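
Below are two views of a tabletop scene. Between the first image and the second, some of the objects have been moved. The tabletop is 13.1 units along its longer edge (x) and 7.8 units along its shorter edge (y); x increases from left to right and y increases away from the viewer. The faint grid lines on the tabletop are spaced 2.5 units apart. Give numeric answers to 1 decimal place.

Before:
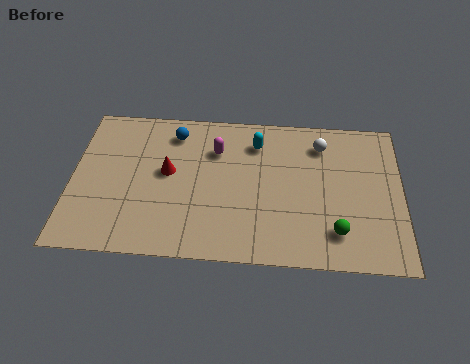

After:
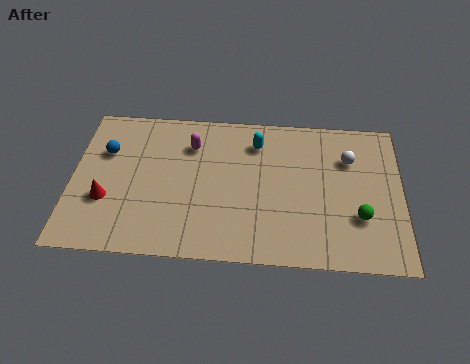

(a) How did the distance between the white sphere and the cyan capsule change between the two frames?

+1.1

Before: roughly 2.6 units apart; after: 3.7. That's 1.1 units further apart.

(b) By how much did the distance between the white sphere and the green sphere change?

-1.5

They were about 4.5 units apart before and 3.0 after — 1.5 units closer together.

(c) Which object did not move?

the cyan capsule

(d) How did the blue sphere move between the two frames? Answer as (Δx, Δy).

(-2.7, -1.2)

The blue sphere started near (4.0, 6.4) and ended near (1.3, 5.2).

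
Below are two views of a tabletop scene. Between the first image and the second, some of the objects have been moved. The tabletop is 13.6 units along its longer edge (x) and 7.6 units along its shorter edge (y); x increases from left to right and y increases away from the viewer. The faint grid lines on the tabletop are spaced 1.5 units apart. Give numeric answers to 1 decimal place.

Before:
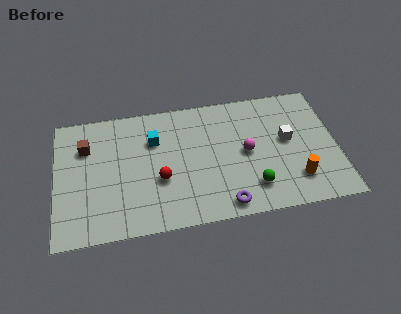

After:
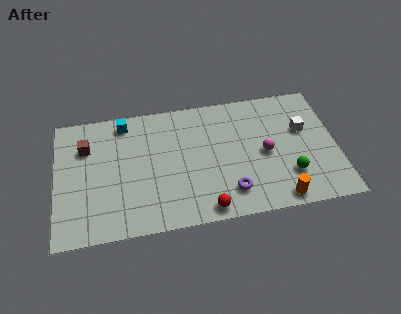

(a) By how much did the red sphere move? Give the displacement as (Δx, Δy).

(2.1, -2.1)

From the two frames, the red sphere sits at roughly (5.0, 2.9) before and (7.1, 0.8) after.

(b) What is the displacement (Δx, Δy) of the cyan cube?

(-1.4, 1.3)

The cyan cube was at about (4.8, 5.3) and moved to about (3.4, 6.6).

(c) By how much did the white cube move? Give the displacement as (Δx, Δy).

(0.8, 0.5)

The white cube was at about (11.2, 4.2) and moved to about (12.0, 4.7).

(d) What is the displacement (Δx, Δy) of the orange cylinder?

(-0.9, -1.0)

The orange cylinder was at about (11.5, 1.8) and moved to about (10.6, 0.8).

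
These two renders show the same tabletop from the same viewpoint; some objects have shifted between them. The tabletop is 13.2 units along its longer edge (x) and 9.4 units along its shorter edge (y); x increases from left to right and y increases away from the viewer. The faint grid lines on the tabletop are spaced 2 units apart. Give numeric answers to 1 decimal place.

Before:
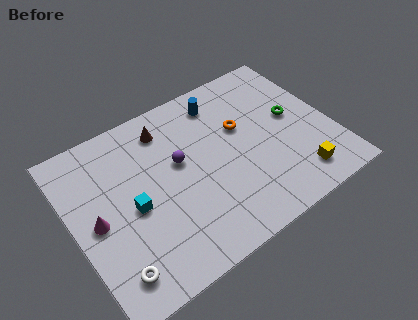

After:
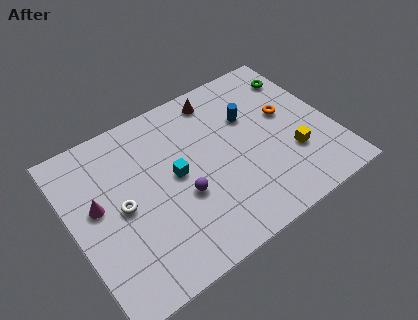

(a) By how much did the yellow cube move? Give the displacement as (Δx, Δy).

(0.0, 1.4)

From the two frames, the yellow cube sits at roughly (10.9, 1.6) before and (10.9, 3.0) after.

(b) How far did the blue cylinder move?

2.0

From (8.1, 7.8) to (9.3, 6.2), the blue cylinder covered √(1.2² + 1.6²) ≈ 2.0 units.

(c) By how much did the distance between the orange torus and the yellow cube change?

-2.3

They were about 4.7 units apart before and 2.4 after — 2.3 units closer together.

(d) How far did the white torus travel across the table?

3.2

The white torus moved from about (1.4, 1.6) to (2.4, 4.6), a distance of √(1.0² + 3.0²) ≈ 3.2.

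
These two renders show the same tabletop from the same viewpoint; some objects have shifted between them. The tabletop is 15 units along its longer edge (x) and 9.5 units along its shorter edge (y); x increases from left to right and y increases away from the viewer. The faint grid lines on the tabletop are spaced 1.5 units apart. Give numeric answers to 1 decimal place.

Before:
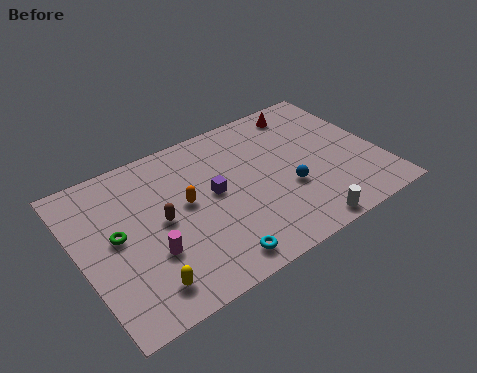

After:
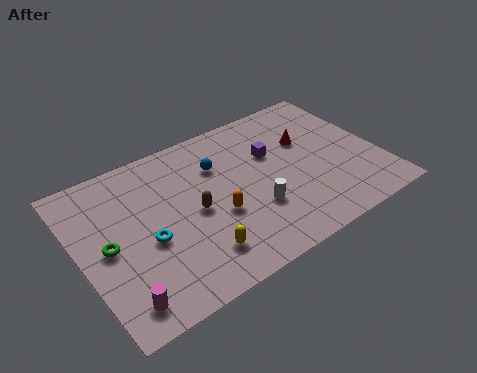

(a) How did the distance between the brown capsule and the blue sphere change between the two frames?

-3.6

They were about 6.3 units apart before and 2.7 after — 3.6 units closer together.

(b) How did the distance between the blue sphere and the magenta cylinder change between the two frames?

+0.9

The distance was about 7.0 in the first image and 7.9 in the second, so they moved 0.9 units further apart.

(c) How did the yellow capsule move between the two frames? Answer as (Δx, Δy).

(2.7, 0.4)

From the two frames, the yellow capsule sits at roughly (2.6, 1.6) before and (5.3, 2.0) after.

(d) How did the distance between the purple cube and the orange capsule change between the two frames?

+2.7

The distance was about 1.4 in the first image and 4.1 in the second, so they moved 2.7 units further apart.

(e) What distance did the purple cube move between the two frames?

3.4

From (6.7, 5.1) to (9.9, 6.1), the purple cube covered √(3.2² + 1.0²) ≈ 3.4 units.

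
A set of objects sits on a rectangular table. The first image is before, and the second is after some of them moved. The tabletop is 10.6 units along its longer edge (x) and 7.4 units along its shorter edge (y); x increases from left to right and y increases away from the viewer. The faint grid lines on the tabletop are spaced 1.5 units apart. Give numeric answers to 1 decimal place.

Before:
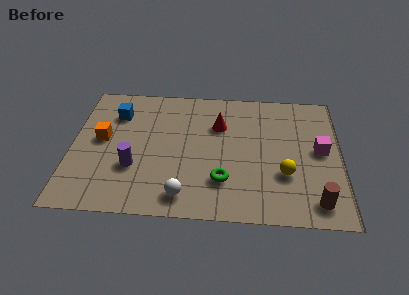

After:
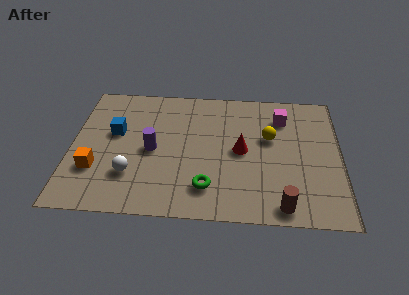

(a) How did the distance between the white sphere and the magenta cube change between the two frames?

+0.9

They were about 6.0 units apart before and 6.9 after — 0.9 units further apart.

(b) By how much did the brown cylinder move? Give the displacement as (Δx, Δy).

(-1.3, -0.3)

From the two frames, the brown cylinder sits at roughly (9.6, 1.1) before and (8.3, 0.8) after.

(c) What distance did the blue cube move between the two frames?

1.1

From (1.7, 5.5) to (1.7, 4.4), the blue cube covered √(0.0² + 1.1²) ≈ 1.1 units.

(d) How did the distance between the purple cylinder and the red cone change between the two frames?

-0.7

They were about 4.2 units apart before and 3.5 after — 0.7 units closer together.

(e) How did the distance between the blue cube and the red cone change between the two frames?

+0.9

They were about 4.1 units apart before and 5.0 after — 0.9 units further apart.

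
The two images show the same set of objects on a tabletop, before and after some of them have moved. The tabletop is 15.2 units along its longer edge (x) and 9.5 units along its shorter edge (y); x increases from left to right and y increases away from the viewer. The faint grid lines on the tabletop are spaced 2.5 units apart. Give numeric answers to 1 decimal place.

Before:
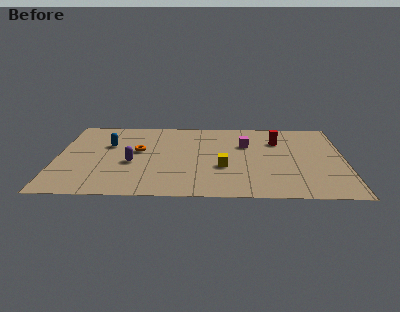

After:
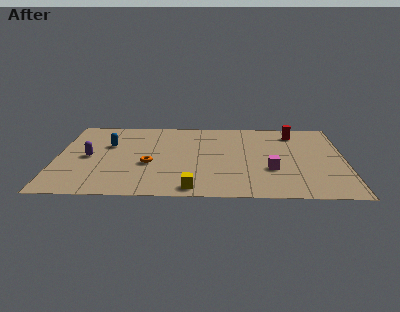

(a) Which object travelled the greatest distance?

the magenta cube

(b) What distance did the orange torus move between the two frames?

1.7

From (4.3, 5.4) to (4.9, 3.8), the orange torus covered √(0.6² + 1.6²) ≈ 1.7 units.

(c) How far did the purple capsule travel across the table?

2.4

The purple capsule moved from about (4.0, 3.9) to (1.7, 4.6), a distance of √(2.3² + 0.7²) ≈ 2.4.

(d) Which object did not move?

the blue capsule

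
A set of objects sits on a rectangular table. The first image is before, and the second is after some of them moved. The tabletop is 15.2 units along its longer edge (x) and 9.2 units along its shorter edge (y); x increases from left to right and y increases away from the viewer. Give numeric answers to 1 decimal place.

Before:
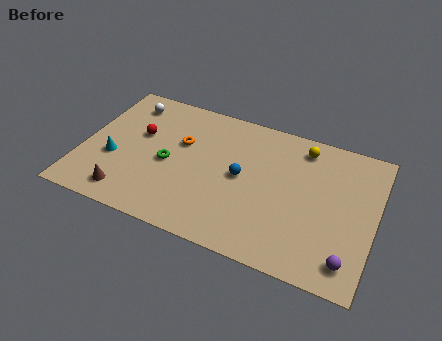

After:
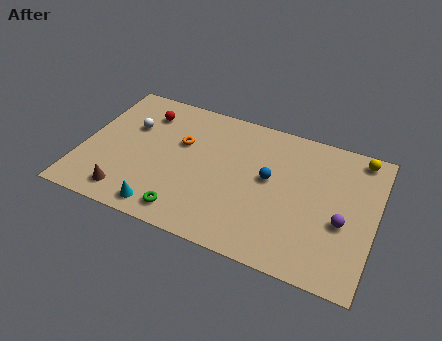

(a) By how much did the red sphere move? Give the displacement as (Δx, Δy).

(0.1, 1.6)

The red sphere was at about (2.8, 5.6) and moved to about (2.9, 7.2).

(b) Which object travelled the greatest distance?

the cyan cone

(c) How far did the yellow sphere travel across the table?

2.9

From (11.2, 7.8) to (14.1, 8.2), the yellow sphere covered √(2.9² + 0.4²) ≈ 2.9 units.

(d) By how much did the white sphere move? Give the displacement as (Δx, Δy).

(0.4, -1.6)

The white sphere was at about (1.9, 7.6) and moved to about (2.3, 6.0).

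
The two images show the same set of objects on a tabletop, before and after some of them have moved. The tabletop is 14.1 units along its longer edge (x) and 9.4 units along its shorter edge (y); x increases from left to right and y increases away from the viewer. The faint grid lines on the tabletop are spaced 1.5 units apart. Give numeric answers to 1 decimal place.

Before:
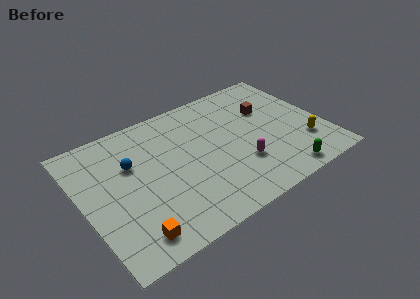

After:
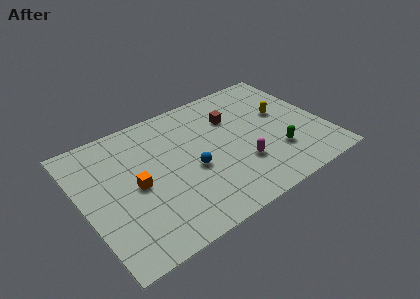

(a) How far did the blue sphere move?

3.8

The blue sphere was near (3.0, 6.1) before and (6.2, 4.0) after, so it travelled √(3.2² + 2.1²) ≈ 3.8 units.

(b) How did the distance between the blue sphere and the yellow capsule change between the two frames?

-4.4

Before: roughly 10.3 units apart; after: 5.9. That's 4.4 units closer together.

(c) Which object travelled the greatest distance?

the blue sphere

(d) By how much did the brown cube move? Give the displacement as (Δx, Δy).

(-2.1, 0.4)

From the two frames, the brown cube sits at roughly (11.2, 6.2) before and (9.1, 6.6) after.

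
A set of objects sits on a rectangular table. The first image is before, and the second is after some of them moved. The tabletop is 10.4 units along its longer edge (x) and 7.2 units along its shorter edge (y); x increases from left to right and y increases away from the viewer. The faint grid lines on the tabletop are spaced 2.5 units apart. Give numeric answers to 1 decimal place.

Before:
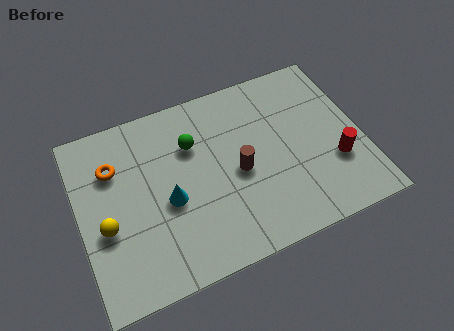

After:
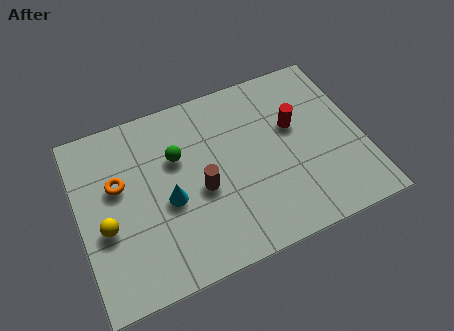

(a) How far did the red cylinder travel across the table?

2.4

The red cylinder moved from about (9.3, 2.4) to (8.0, 4.4), a distance of √(1.3² + 2.0²) ≈ 2.4.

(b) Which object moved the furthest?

the red cylinder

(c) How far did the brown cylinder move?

1.4

The brown cylinder moved from about (5.8, 3.3) to (4.4, 3.1), a distance of √(1.4² + 0.2²) ≈ 1.4.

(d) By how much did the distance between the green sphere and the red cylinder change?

-1.3

Before: roughly 5.6 units apart; after: 4.3. That's 1.3 units closer together.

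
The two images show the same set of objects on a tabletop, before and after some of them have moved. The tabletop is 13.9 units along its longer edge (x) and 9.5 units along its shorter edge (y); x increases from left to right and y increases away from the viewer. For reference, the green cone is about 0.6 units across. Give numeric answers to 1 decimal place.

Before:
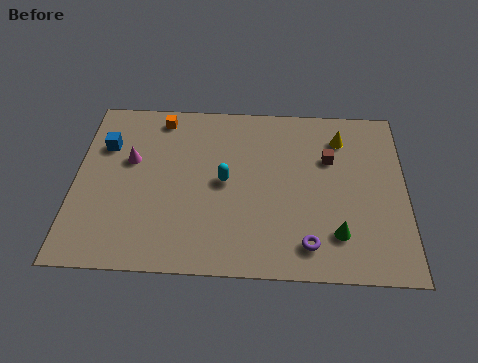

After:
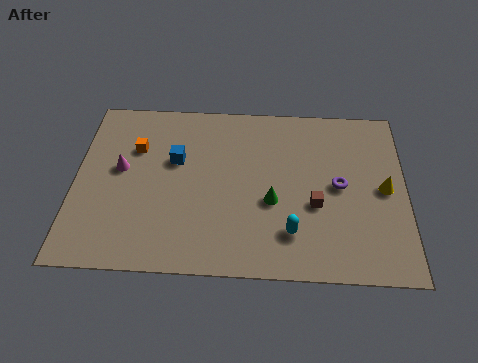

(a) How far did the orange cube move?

2.1

The orange cube was near (3.5, 8.3) before and (2.5, 6.5) after, so it travelled √(1.0² + 1.8²) ≈ 2.1 units.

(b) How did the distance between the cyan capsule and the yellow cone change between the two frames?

-1.0

They were about 5.6 units apart before and 4.6 after — 1.0 units closer together.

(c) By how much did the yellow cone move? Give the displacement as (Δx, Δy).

(1.8, -2.8)

From the two frames, the yellow cone sits at roughly (11.2, 7.5) before and (13.0, 4.7) after.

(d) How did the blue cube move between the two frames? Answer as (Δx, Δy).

(3.0, -0.7)

The blue cube was at about (1.2, 6.6) and moved to about (4.2, 5.9).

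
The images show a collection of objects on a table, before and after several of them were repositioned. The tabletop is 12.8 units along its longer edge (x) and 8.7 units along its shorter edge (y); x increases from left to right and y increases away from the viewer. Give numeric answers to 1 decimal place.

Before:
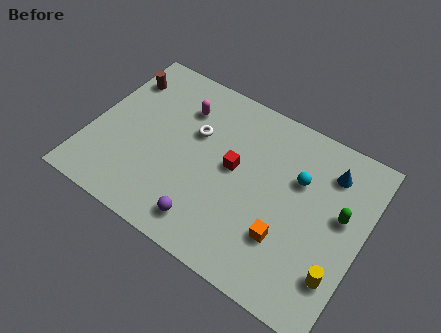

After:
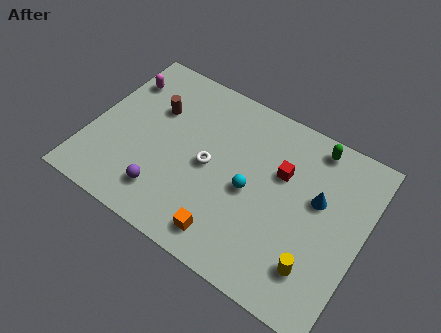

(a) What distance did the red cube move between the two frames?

2.3

The red cube moved from about (6.7, 4.7) to (8.8, 5.6), a distance of √(2.1² + 0.9²) ≈ 2.3.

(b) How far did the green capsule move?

3.2

The green capsule was near (11.7, 5.0) before and (10.0, 7.7) after, so it travelled √(1.7² + 2.7²) ≈ 3.2 units.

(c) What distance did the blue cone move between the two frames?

1.6

The blue cone was near (10.9, 6.8) before and (10.6, 5.2) after, so it travelled √(0.3² + 1.6²) ≈ 1.6 units.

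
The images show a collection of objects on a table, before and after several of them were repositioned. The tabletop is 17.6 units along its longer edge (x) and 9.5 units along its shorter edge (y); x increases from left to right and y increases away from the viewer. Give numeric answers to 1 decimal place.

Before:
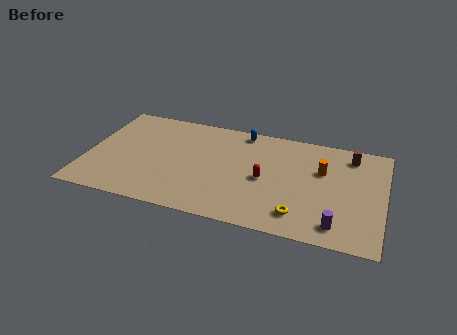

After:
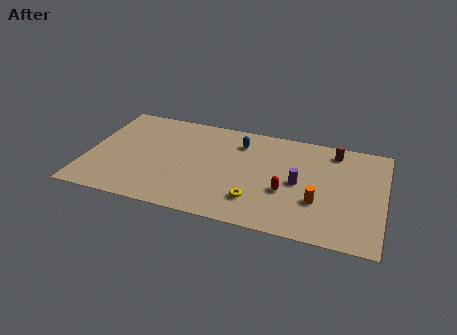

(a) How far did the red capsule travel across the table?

1.5

The red capsule was near (10.6, 4.4) before and (11.9, 3.6) after, so it travelled √(1.3² + 0.8²) ≈ 1.5 units.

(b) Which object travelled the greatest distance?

the purple cylinder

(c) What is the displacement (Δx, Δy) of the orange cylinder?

(-0.1, -2.9)

From the two frames, the orange cylinder sits at roughly (13.9, 6.1) before and (13.8, 3.2) after.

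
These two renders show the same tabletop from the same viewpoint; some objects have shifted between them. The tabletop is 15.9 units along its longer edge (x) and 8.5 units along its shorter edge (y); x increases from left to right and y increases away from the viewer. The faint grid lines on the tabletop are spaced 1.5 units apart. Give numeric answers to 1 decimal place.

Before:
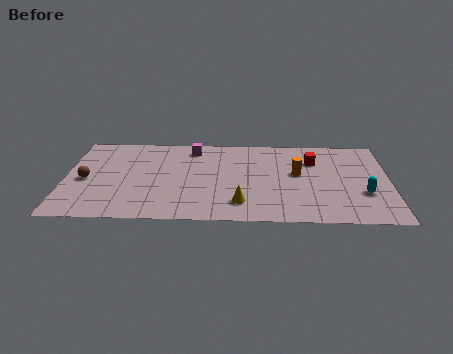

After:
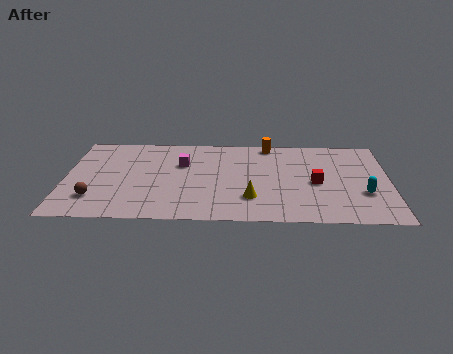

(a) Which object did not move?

the cyan capsule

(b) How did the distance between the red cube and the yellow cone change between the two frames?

-2.0

They were about 5.6 units apart before and 3.6 after — 2.0 units closer together.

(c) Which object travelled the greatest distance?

the orange cylinder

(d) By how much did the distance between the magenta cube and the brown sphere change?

-0.7

They were about 6.2 units apart before and 5.5 after — 0.7 units closer together.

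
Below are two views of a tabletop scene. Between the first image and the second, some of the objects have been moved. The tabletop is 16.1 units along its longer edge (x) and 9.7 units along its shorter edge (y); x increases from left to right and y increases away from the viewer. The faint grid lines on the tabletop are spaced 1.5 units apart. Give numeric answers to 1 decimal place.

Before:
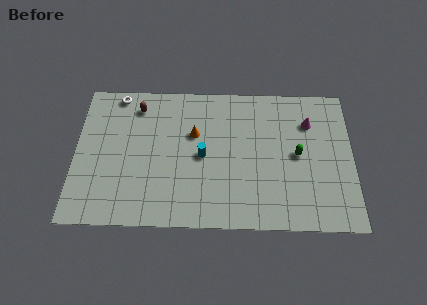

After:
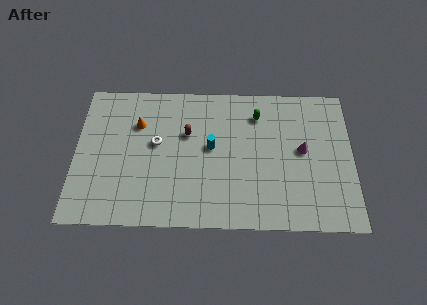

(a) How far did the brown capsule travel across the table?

3.4

The brown capsule was near (3.6, 8.0) before and (6.5, 6.2) after, so it travelled √(2.9² + 1.8²) ≈ 3.4 units.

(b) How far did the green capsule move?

3.5

The green capsule was near (12.9, 4.9) before and (10.6, 7.6) after, so it travelled √(2.3² + 2.7²) ≈ 3.5 units.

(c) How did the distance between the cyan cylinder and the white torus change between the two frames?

-3.3

The distance was about 6.5 in the first image and 3.2 in the second, so they moved 3.3 units closer together.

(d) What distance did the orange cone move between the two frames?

3.4

The orange cone moved from about (6.9, 6.2) to (3.6, 6.8), a distance of √(3.3² + 0.6²) ≈ 3.4.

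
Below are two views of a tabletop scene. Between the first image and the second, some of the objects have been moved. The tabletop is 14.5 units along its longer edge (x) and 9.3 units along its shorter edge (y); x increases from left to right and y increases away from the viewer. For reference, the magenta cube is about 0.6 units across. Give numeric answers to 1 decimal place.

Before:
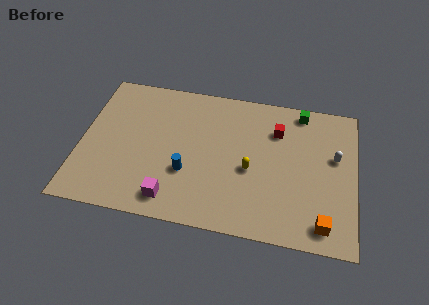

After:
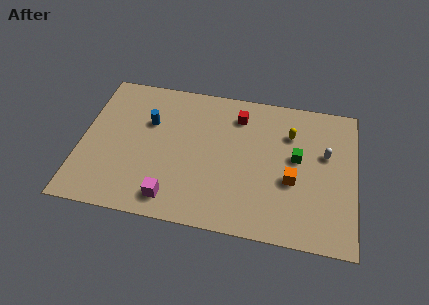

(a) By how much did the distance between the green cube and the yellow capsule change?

-3.4

Before: roughly 5.0 units apart; after: 1.6. That's 3.4 units closer together.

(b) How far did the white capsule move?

0.5

From (13.4, 5.6) to (12.9, 5.7), the white capsule covered √(0.5² + 0.1²) ≈ 0.5 units.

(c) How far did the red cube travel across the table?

2.2

The red cube moved from about (10.3, 6.8) to (8.2, 7.4), a distance of √(2.1² + 0.6²) ≈ 2.2.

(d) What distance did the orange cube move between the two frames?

2.9

The orange cube moved from about (12.9, 1.3) to (11.2, 3.7), a distance of √(1.7² + 2.4²) ≈ 2.9.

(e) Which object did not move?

the magenta cube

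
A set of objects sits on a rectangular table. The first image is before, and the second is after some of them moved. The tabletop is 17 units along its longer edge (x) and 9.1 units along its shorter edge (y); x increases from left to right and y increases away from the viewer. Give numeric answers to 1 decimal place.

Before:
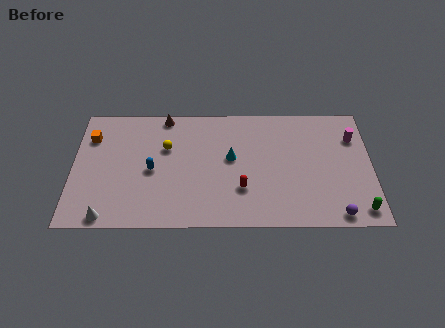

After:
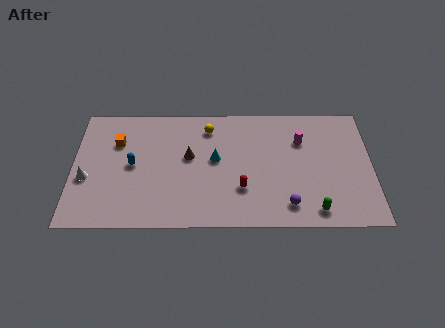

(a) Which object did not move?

the red capsule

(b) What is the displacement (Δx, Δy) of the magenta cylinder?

(-3.0, -0.2)

The magenta cylinder started near (16.0, 6.6) and ended near (13.0, 6.4).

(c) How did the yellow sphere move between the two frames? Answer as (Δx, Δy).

(2.4, 1.5)

From the two frames, the yellow sphere sits at roughly (5.3, 5.9) before and (7.7, 7.4) after.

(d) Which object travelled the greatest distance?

the brown cone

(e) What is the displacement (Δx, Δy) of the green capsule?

(-2.5, 0.0)

The green capsule started near (16.2, 1.2) and ended near (13.7, 1.2).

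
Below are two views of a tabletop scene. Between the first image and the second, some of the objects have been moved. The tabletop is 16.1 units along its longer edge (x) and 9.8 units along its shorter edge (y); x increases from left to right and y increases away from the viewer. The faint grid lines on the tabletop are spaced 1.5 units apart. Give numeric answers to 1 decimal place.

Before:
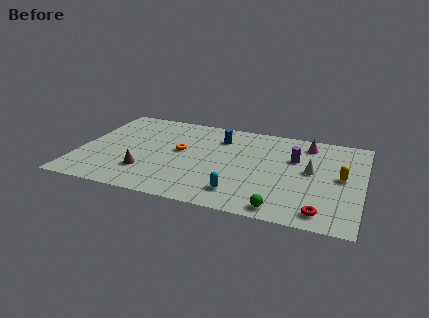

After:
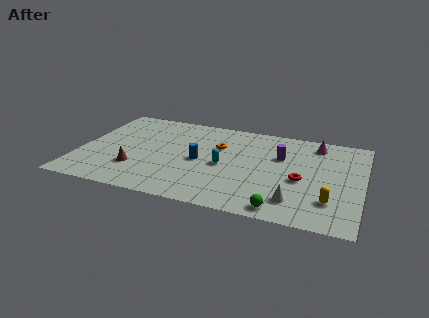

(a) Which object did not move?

the green sphere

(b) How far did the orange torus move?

2.4

The orange torus was near (5.7, 5.4) before and (7.8, 6.5) after, so it travelled √(2.1² + 1.1²) ≈ 2.4 units.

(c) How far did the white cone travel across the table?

3.4

The white cone was near (13.2, 5.3) before and (12.5, 2.0) after, so it travelled √(0.7² + 3.3²) ≈ 3.4 units.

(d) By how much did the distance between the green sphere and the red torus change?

+1.1

Before: roughly 2.2 units apart; after: 3.3. That's 1.1 units further apart.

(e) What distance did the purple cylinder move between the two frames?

0.8

From (12.2, 6.4) to (11.4, 6.4), the purple cylinder covered √(0.8² + 0.0²) ≈ 0.8 units.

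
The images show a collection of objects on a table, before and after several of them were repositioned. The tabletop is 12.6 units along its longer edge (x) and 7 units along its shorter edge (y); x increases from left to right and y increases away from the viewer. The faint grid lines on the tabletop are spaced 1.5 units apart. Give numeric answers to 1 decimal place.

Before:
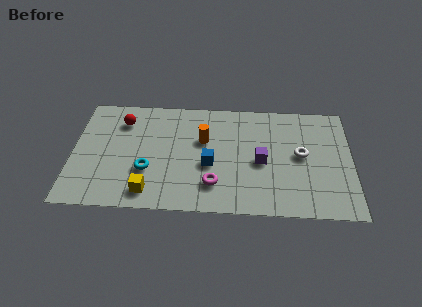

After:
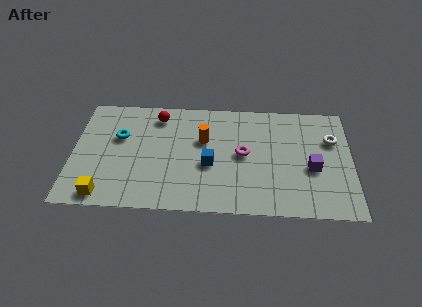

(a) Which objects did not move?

the blue cube and the orange cylinder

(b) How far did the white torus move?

1.7

From (10.3, 3.7) to (11.7, 4.7), the white torus covered √(1.4² + 1.0²) ≈ 1.7 units.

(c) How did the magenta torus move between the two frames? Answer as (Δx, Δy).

(1.3, 1.9)

The magenta torus started near (6.4, 1.7) and ended near (7.7, 3.6).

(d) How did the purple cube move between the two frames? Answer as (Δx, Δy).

(2.3, -0.3)

The purple cube was at about (8.5, 3.2) and moved to about (10.8, 2.9).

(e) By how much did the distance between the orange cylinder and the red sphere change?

-1.3

They were about 3.8 units apart before and 2.5 after — 1.3 units closer together.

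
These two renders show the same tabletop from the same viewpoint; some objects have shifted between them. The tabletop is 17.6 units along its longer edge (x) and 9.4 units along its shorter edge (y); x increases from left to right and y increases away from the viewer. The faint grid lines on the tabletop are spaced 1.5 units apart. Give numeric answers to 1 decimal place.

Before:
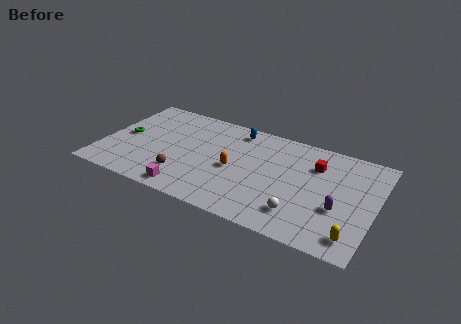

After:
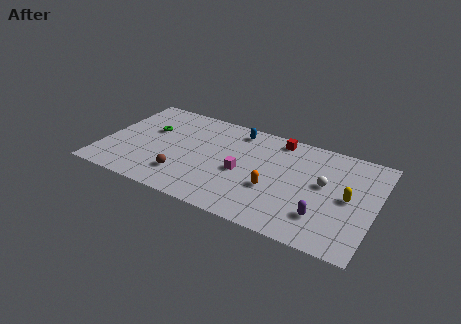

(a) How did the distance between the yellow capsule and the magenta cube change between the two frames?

-3.7

Before: roughly 10.5 units apart; after: 6.8. That's 3.7 units closer together.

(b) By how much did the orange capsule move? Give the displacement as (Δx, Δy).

(2.6, -0.8)

The orange capsule was at about (8.6, 4.3) and moved to about (11.2, 3.5).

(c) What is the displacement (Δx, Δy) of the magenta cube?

(3.1, 3.1)

From the two frames, the magenta cube sits at roughly (6.0, 1.1) before and (9.1, 4.2) after.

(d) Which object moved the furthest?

the magenta cube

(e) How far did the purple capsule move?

1.4

The purple capsule moved from about (15.4, 3.5) to (14.5, 2.4), a distance of √(0.9² + 1.1²) ≈ 1.4.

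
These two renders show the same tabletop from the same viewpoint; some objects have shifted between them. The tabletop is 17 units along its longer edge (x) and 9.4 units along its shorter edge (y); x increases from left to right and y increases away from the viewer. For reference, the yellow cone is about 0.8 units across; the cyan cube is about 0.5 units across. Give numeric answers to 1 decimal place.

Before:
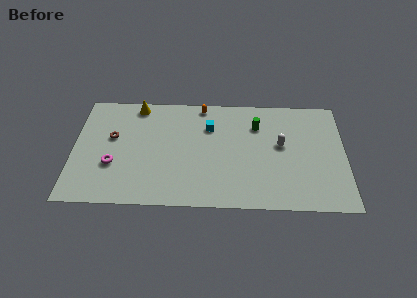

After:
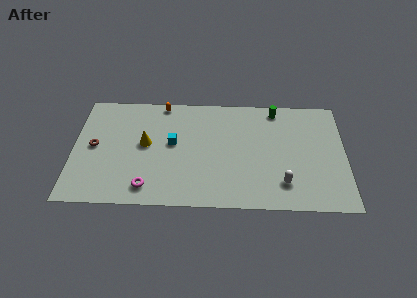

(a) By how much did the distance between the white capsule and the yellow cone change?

-0.5

Before: roughly 9.6 units apart; after: 9.1. That's 0.5 units closer together.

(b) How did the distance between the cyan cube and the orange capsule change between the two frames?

+1.6

They were about 1.9 units apart before and 3.5 after — 1.6 units further apart.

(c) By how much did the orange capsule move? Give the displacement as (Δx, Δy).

(-2.5, 0.1)

The orange capsule was at about (8.0, 8.5) and moved to about (5.5, 8.6).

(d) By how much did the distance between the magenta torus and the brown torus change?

+2.4

The distance was about 2.3 in the first image and 4.7 in the second, so they moved 2.4 units further apart.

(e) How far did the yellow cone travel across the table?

3.4

The yellow cone was near (3.9, 8.4) before and (4.5, 5.1) after, so it travelled √(0.6² + 3.3²) ≈ 3.4 units.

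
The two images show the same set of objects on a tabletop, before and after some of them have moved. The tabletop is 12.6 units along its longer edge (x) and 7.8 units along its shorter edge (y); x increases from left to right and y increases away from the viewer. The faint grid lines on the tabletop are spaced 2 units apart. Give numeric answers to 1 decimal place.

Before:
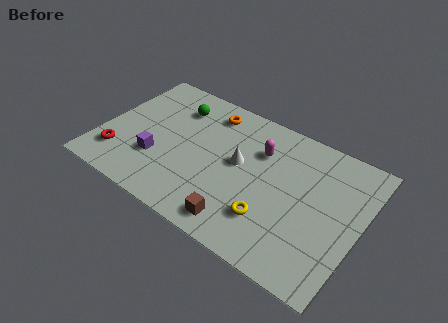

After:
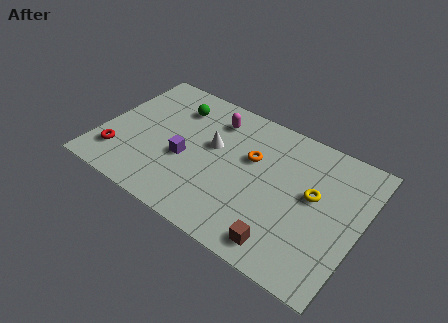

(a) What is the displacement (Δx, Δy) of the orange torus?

(2.4, -1.6)

The orange torus was at about (4.8, 6.5) and moved to about (7.2, 4.9).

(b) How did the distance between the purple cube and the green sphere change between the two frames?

-0.5

The distance was about 3.5 in the first image and 3.0 in the second, so they moved 0.5 units closer together.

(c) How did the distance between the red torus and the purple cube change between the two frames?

+1.5

The distance was about 1.9 in the first image and 3.4 in the second, so they moved 1.5 units further apart.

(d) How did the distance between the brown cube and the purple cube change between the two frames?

+1.0

The distance was about 4.6 in the first image and 5.6 in the second, so they moved 1.0 units further apart.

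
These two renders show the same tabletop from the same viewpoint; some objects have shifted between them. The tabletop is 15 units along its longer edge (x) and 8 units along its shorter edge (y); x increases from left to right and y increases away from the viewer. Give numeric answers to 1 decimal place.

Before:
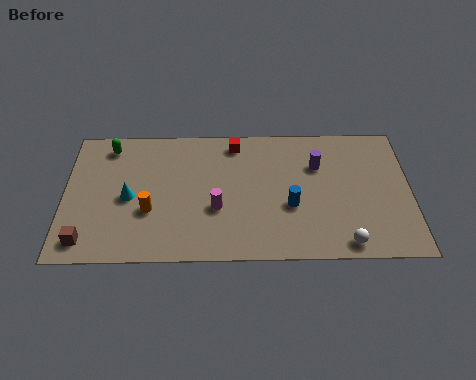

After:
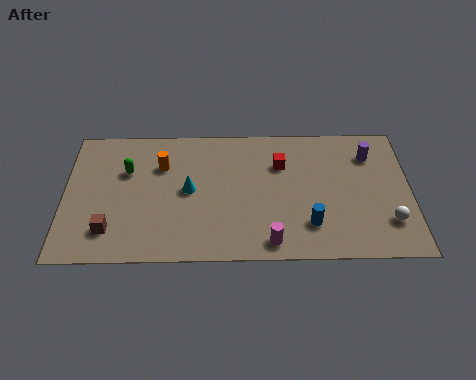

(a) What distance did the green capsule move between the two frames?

1.7

The green capsule was near (1.9, 6.8) before and (2.7, 5.3) after, so it travelled √(0.8² + 1.5²) ≈ 1.7 units.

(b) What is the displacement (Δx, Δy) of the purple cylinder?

(2.3, 0.6)

The purple cylinder started near (11.0, 5.5) and ended near (13.3, 6.1).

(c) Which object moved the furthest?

the magenta cylinder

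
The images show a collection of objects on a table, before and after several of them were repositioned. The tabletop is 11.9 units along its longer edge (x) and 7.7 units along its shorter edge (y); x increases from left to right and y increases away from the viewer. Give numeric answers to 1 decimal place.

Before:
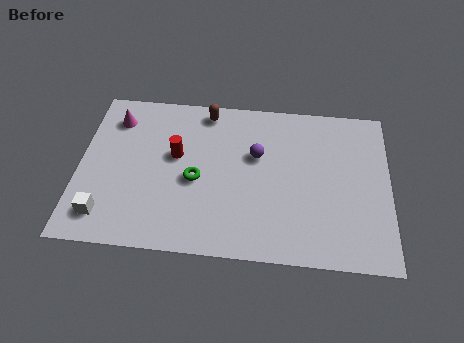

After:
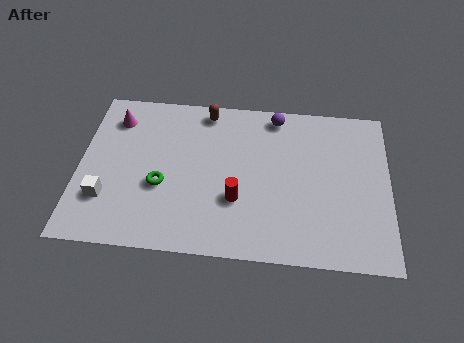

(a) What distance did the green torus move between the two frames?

1.4

From (4.5, 3.4) to (3.2, 3.0), the green torus covered √(1.3² + 0.4²) ≈ 1.4 units.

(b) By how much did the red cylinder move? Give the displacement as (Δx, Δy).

(2.4, -1.9)

The red cylinder was at about (3.7, 4.5) and moved to about (6.1, 2.6).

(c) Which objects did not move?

the magenta cone and the brown capsule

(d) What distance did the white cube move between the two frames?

0.8

The white cube moved from about (1.1, 1.4) to (1.1, 2.2), a distance of √(0.0² + 0.8²) ≈ 0.8.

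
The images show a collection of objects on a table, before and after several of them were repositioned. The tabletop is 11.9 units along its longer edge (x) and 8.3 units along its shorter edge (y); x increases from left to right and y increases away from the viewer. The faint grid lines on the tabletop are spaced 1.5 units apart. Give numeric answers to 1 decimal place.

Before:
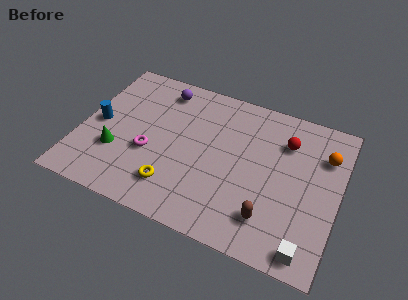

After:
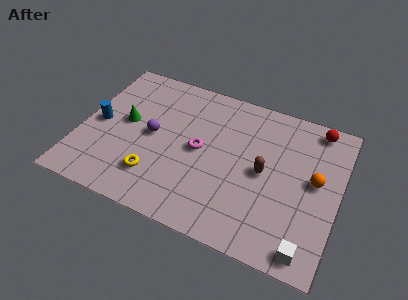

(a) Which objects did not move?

the blue cylinder and the white cube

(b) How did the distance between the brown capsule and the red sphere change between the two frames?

-0.4

They were about 4.3 units apart before and 3.9 after — 0.4 units closer together.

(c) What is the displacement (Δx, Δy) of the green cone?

(0.2, 1.8)

The green cone started near (1.8, 2.7) and ended near (2.0, 4.5).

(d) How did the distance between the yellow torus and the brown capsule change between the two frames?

+0.8

They were about 4.4 units apart before and 5.2 after — 0.8 units further apart.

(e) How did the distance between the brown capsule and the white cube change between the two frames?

+1.9

Before: roughly 2.0 units apart; after: 3.9. That's 1.9 units further apart.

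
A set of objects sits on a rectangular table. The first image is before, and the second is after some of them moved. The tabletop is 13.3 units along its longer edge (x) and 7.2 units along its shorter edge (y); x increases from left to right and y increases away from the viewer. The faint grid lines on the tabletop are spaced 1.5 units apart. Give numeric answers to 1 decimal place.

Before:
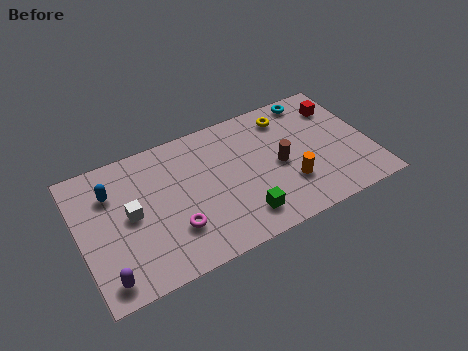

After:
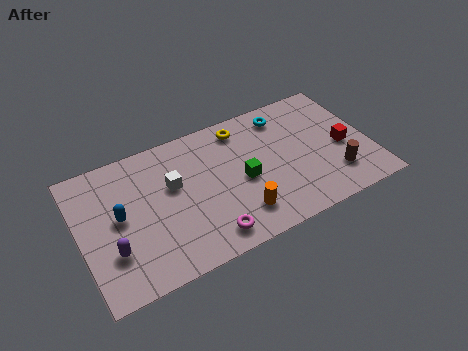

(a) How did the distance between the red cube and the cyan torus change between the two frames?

+2.3

The distance was about 1.4 in the first image and 3.7 in the second, so they moved 2.3 units further apart.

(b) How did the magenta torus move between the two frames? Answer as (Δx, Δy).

(1.4, -1.0)

The magenta torus started near (4.1, 2.1) and ended near (5.5, 1.1).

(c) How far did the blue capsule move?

1.4

The blue capsule moved from about (1.6, 5.2) to (1.8, 3.8), a distance of √(0.2² + 1.4²) ≈ 1.4.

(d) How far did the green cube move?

1.9

The green cube was near (7.1, 1.4) before and (7.4, 3.3) after, so it travelled √(0.3² + 1.9²) ≈ 1.9 units.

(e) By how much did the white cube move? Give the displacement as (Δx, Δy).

(2.0, 0.7)

The white cube was at about (2.3, 3.7) and moved to about (4.3, 4.4).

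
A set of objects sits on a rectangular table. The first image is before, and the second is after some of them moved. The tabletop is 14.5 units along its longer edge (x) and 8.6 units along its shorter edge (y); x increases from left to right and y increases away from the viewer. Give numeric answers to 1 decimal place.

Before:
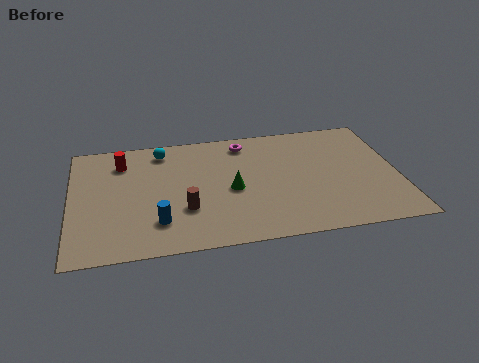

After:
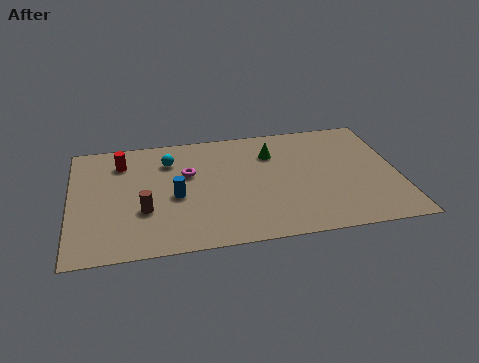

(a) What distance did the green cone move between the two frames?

3.1

The green cone was near (7.1, 3.9) before and (9.0, 6.3) after, so it travelled √(1.9² + 2.4²) ≈ 3.1 units.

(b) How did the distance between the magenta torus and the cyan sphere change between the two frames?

-2.3

The distance was about 3.7 in the first image and 1.4 in the second, so they moved 2.3 units closer together.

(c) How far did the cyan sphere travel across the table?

0.9

The cyan sphere moved from about (4.1, 7.3) to (4.4, 6.5), a distance of √(0.3² + 0.8²) ≈ 0.9.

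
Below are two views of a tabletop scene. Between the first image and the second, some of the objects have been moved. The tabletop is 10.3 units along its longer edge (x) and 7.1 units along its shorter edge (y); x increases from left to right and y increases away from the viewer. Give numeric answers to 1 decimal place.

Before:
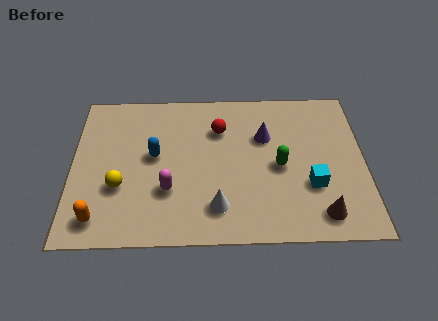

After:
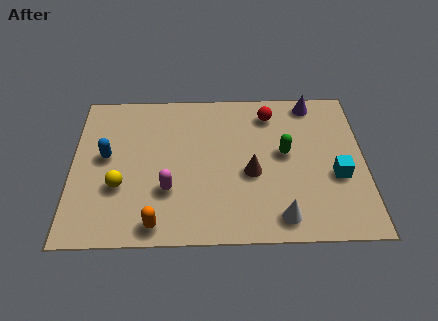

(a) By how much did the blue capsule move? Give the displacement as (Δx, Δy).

(-1.7, 0.0)

The blue capsule started near (2.9, 3.9) and ended near (1.2, 3.9).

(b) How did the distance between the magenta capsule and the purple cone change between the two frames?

+2.3

The distance was about 4.2 in the first image and 6.5 in the second, so they moved 2.3 units further apart.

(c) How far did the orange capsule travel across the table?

2.0

The orange capsule was near (1.0, 1.1) before and (3.0, 0.8) after, so it travelled √(2.0² + 0.3²) ≈ 2.0 units.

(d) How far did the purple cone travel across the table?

2.3

From (6.8, 4.7) to (8.5, 6.3), the purple cone covered √(1.7² + 1.6²) ≈ 2.3 units.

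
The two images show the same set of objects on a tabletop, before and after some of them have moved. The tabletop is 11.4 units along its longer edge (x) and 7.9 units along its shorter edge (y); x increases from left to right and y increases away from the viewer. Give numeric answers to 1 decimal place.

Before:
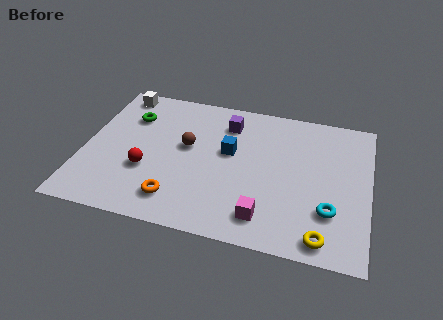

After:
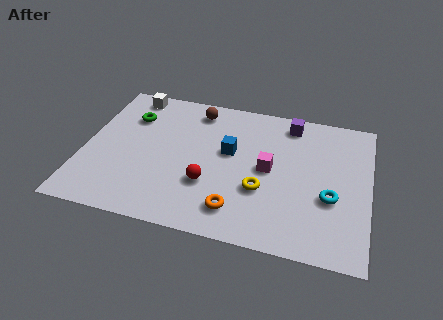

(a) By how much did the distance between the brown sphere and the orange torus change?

+2.6

The distance was about 3.0 in the first image and 5.6 in the second, so they moved 2.6 units further apart.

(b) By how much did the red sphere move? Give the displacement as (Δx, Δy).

(2.5, -0.2)

The red sphere started near (2.6, 2.8) and ended near (5.1, 2.6).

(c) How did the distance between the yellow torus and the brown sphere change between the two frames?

-1.8

Before: roughly 6.7 units apart; after: 4.9. That's 1.8 units closer together.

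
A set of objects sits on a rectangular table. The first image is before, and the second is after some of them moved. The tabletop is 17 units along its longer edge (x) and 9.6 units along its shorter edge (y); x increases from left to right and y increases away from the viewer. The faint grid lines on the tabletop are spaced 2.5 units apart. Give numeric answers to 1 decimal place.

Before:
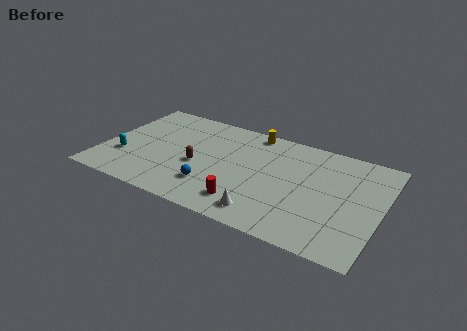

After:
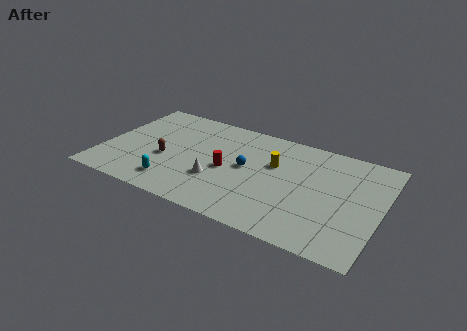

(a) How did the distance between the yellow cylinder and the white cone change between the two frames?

-3.1

They were about 7.4 units apart before and 4.3 after — 3.1 units closer together.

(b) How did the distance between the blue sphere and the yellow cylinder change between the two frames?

-4.5

Before: roughly 6.4 units apart; after: 1.9. That's 4.5 units closer together.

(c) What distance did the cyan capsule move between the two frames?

3.5

The cyan capsule moved from about (1.4, 3.1) to (4.7, 1.8), a distance of √(3.3² + 1.3²) ≈ 3.5.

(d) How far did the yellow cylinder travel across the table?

3.1

The yellow cylinder was near (8.7, 8.7) before and (10.4, 6.1) after, so it travelled √(1.7² + 2.6²) ≈ 3.1 units.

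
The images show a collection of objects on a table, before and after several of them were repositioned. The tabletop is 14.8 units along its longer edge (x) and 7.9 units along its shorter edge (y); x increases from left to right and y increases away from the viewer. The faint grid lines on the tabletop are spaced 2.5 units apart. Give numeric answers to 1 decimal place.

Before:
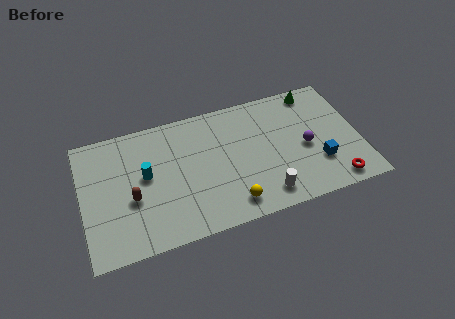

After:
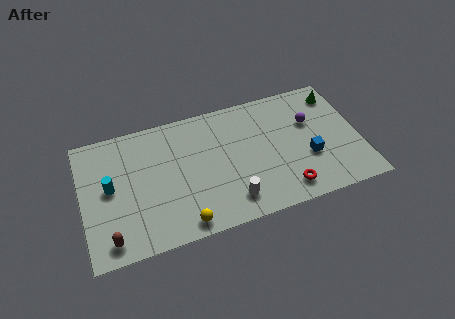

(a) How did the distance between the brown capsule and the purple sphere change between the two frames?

+2.4

Before: roughly 9.3 units apart; after: 11.7. That's 2.4 units further apart.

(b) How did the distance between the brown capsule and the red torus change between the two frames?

-1.5

The distance was about 10.8 in the first image and 9.3 in the second, so they moved 1.5 units closer together.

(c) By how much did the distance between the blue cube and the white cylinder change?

+1.3

Before: roughly 3.2 units apart; after: 4.5. That's 1.3 units further apart.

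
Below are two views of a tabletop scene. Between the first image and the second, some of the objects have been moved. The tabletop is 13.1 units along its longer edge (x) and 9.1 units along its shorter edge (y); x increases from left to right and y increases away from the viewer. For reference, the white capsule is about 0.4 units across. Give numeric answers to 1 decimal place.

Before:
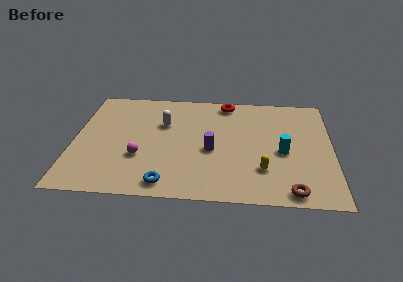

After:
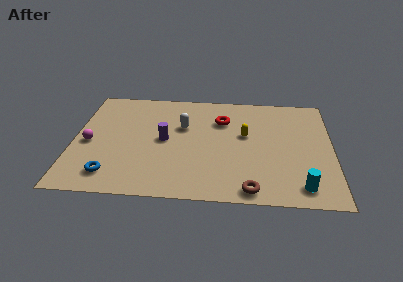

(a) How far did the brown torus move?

2.0

From (11.0, 0.9) to (9.0, 0.9), the brown torus covered √(2.0² + 0.0²) ≈ 2.0 units.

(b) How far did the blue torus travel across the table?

2.8

The blue torus was near (4.8, 1.1) before and (2.0, 1.6) after, so it travelled √(2.8² + 0.5²) ≈ 2.8 units.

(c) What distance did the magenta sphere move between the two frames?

2.8

From (3.4, 3.1) to (0.8, 4.1), the magenta sphere covered √(2.6² + 1.0²) ≈ 2.8 units.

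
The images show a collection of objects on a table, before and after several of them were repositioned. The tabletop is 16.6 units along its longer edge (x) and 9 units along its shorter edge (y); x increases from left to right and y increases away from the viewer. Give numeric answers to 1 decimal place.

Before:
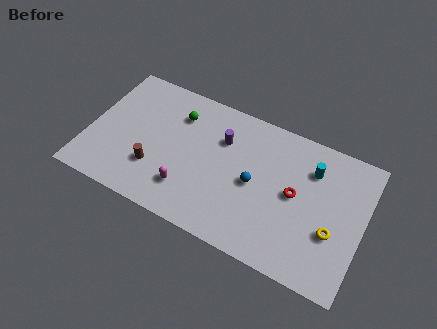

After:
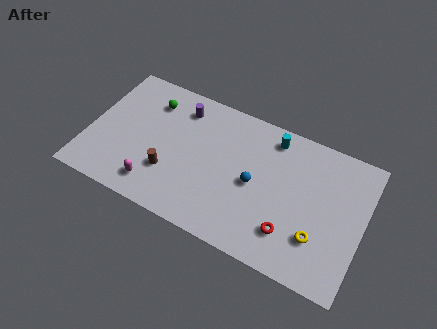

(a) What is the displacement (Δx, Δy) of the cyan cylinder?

(-2.5, 1.0)

The cyan cylinder started near (13.3, 6.7) and ended near (10.8, 7.7).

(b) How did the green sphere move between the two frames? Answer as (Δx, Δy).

(-1.7, 0.2)

From the two frames, the green sphere sits at roughly (5.1, 6.8) before and (3.4, 7.0) after.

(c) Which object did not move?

the blue sphere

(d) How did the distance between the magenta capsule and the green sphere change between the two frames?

+0.7

The distance was about 4.8 in the first image and 5.5 in the second, so they moved 0.7 units further apart.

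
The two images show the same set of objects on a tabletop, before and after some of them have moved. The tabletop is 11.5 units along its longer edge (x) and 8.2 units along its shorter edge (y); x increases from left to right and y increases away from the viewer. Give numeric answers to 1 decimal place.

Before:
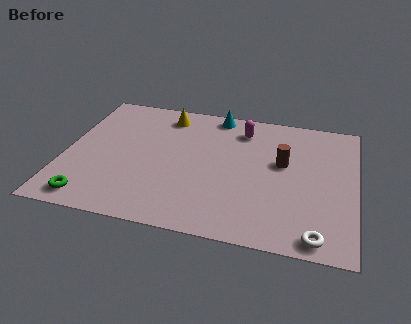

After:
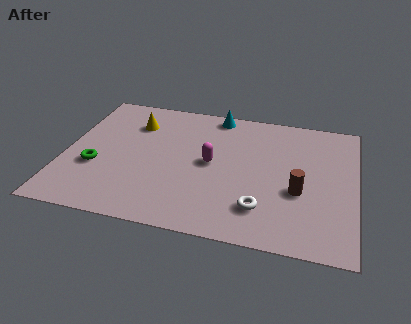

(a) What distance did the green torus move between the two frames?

2.0

The green torus moved from about (1.3, 1.0) to (1.3, 3.0), a distance of √(0.0² + 2.0²) ≈ 2.0.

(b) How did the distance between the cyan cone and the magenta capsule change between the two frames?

+1.8

The distance was about 1.4 in the first image and 3.2 in the second, so they moved 1.8 units further apart.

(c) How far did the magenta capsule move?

2.6

From (6.9, 6.6) to (5.8, 4.2), the magenta capsule covered √(1.1² + 2.4²) ≈ 2.6 units.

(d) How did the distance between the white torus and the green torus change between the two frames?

-2.1

Before: roughly 8.8 units apart; after: 6.7. That's 2.1 units closer together.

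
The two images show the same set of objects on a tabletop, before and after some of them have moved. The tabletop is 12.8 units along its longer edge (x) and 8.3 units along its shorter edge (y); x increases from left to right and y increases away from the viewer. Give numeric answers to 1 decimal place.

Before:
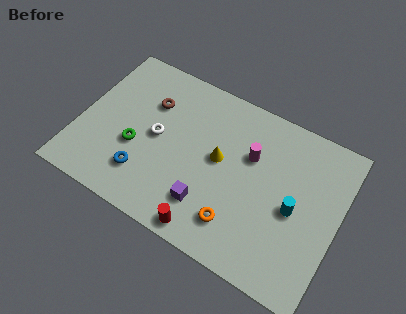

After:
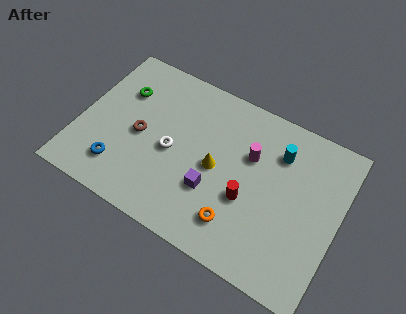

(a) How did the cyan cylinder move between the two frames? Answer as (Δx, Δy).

(-1.1, 2.4)

From the two frames, the cyan cylinder sits at roughly (10.7, 3.8) before and (9.6, 6.2) after.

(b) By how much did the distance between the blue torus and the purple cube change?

+1.4

Before: roughly 3.2 units apart; after: 4.6. That's 1.4 units further apart.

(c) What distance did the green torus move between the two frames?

2.8

The green torus moved from about (2.9, 3.2) to (1.8, 5.8), a distance of √(1.1² + 2.6²) ≈ 2.8.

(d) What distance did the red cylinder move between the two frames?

2.9

The red cylinder moved from about (6.9, 0.8) to (8.5, 3.2), a distance of √(1.6² + 2.4²) ≈ 2.9.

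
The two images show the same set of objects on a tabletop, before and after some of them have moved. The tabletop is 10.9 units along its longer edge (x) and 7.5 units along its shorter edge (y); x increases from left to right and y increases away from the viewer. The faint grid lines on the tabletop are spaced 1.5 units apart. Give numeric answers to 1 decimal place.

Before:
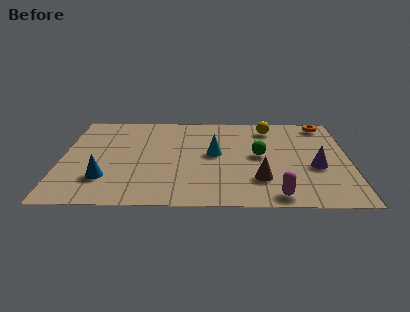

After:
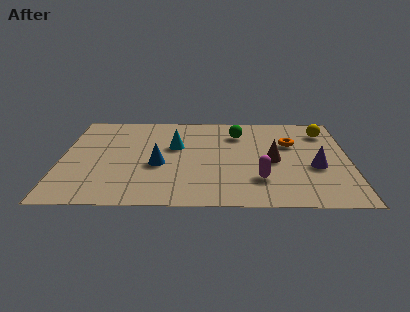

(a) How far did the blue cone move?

2.3

The blue cone was near (1.7, 2.0) before and (3.7, 3.1) after, so it travelled √(2.0² + 1.1²) ≈ 2.3 units.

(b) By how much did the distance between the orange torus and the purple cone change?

-1.5

Before: roughly 3.6 units apart; after: 2.1. That's 1.5 units closer together.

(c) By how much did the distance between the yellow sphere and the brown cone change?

-1.1

Before: roughly 4.2 units apart; after: 3.1. That's 1.1 units closer together.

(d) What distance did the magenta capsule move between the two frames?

1.3

The magenta capsule moved from about (8.1, 0.8) to (7.5, 2.0), a distance of √(0.6² + 1.2²) ≈ 1.3.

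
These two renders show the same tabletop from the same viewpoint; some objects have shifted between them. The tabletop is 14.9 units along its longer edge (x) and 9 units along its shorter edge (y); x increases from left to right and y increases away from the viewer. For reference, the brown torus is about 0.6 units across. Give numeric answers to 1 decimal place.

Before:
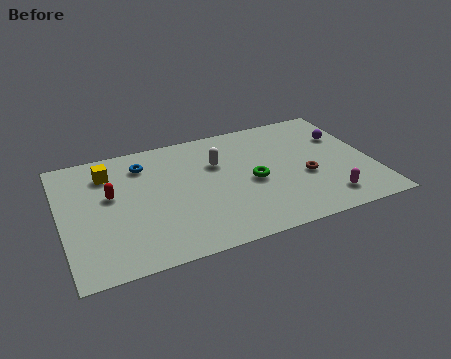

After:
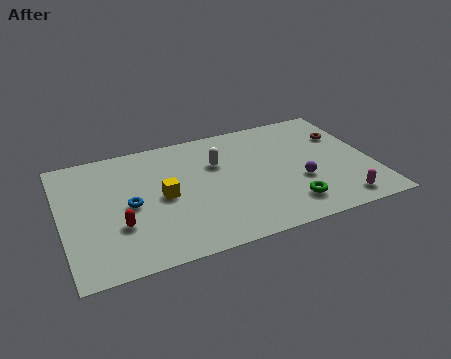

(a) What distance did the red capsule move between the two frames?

2.3

The red capsule was near (2.4, 5.3) before and (2.6, 3.0) after, so it travelled √(0.2² + 2.3²) ≈ 2.3 units.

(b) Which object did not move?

the white capsule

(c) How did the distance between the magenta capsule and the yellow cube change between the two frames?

-2.6

They were about 11.4 units apart before and 8.8 after — 2.6 units closer together.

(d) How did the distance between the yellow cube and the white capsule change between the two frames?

-2.1

The distance was about 5.3 in the first image and 3.2 in the second, so they moved 2.1 units closer together.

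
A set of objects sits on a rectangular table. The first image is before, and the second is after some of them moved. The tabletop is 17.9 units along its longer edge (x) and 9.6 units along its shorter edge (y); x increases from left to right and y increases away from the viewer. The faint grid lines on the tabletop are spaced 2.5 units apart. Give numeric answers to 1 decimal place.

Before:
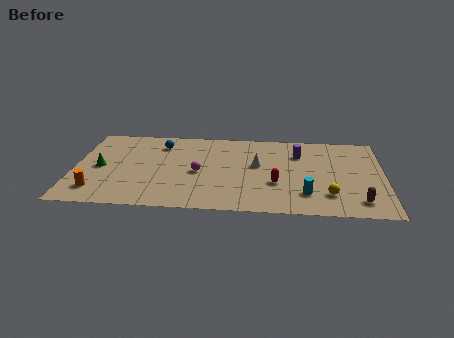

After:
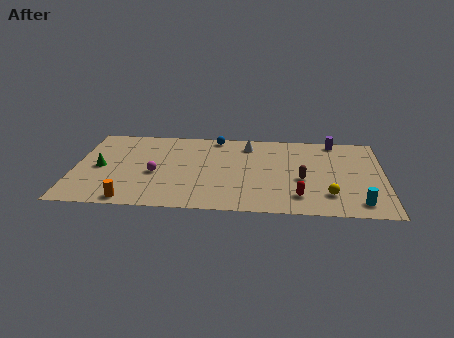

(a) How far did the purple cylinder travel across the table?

2.7

The purple cylinder was near (13.0, 7.0) before and (15.1, 8.7) after, so it travelled √(2.1² + 1.7²) ≈ 2.7 units.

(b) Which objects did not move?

the yellow sphere and the green cone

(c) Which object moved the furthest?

the brown capsule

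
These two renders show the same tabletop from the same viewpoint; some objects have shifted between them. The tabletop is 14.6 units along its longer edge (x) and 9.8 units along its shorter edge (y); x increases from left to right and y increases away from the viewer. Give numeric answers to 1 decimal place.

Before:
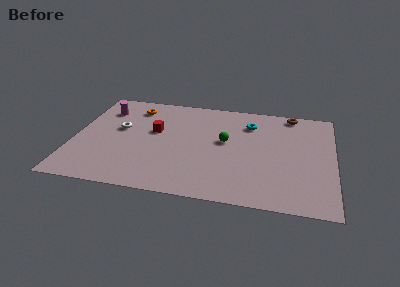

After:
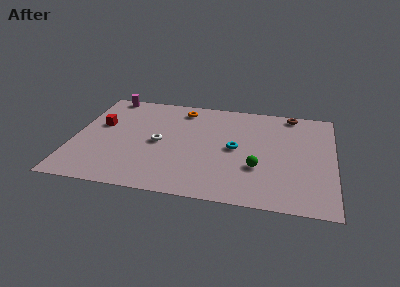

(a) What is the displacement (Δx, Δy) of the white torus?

(2.3, -1.0)

The white torus was at about (2.5, 5.7) and moved to about (4.8, 4.7).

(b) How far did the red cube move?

3.1

The red cube moved from about (4.5, 5.8) to (1.4, 5.9), a distance of √(3.1² + 0.1²) ≈ 3.1.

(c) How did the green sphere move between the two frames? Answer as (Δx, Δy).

(1.9, -2.2)

The green sphere was at about (8.5, 5.5) and moved to about (10.4, 3.3).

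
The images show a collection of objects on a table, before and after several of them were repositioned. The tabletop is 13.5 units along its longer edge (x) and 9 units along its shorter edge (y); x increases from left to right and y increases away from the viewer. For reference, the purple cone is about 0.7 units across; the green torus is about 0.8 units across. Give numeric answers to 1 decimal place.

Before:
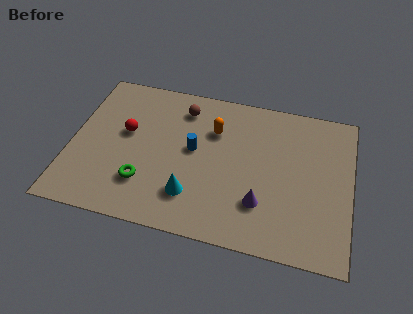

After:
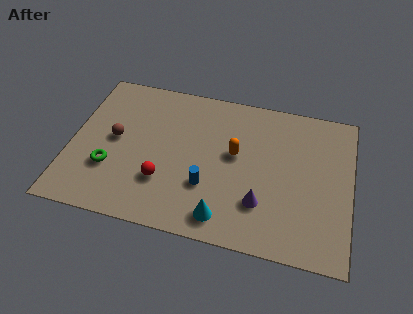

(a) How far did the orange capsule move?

1.6

From (6.8, 6.3) to (7.9, 5.1), the orange capsule covered √(1.1² + 1.2²) ≈ 1.6 units.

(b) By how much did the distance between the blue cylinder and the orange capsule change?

+0.8

Before: roughly 1.7 units apart; after: 2.5. That's 0.8 units further apart.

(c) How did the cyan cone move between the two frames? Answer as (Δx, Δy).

(1.6, -0.9)

The cyan cone started near (6.0, 2.2) and ended near (7.6, 1.3).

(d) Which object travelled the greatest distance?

the brown sphere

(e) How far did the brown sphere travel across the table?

4.0

The brown sphere was near (5.2, 7.3) before and (2.1, 4.7) after, so it travelled √(3.1² + 2.6²) ≈ 4.0 units.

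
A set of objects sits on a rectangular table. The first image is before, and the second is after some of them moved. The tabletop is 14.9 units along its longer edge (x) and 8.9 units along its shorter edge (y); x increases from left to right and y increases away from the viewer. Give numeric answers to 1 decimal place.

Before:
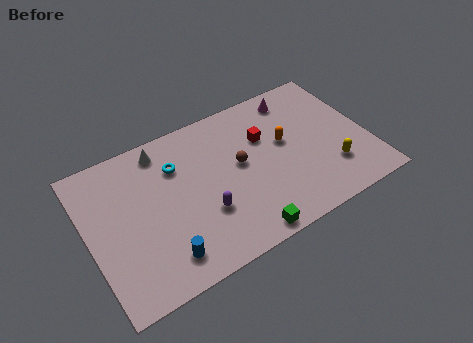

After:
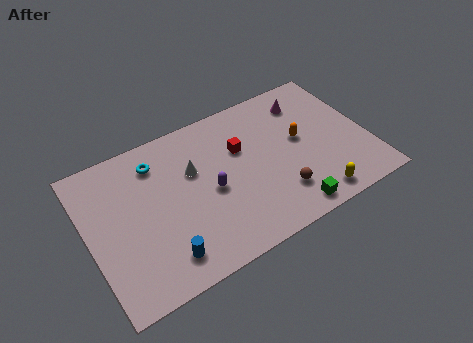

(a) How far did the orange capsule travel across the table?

0.8

The orange capsule was near (10.6, 5.1) before and (11.4, 4.9) after, so it travelled √(0.8² + 0.2²) ≈ 0.8 units.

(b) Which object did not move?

the blue cylinder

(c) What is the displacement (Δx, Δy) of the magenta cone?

(0.5, -0.5)

From the two frames, the magenta cone sits at roughly (11.6, 7.6) before and (12.1, 7.1) after.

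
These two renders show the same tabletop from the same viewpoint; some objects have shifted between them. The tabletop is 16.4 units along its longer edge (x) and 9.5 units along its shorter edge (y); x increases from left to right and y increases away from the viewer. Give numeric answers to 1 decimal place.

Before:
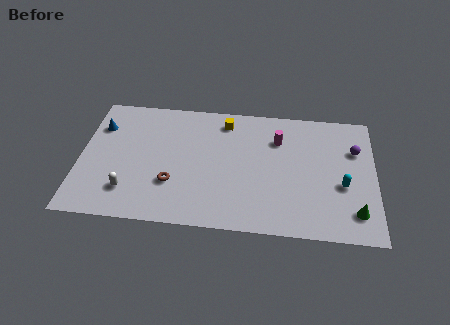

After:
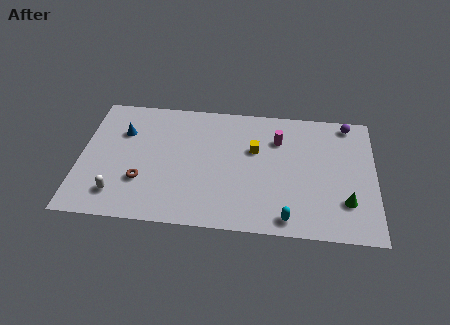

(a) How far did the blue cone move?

1.3

From (1.0, 6.9) to (2.3, 6.6), the blue cone covered √(1.3² + 0.3²) ≈ 1.3 units.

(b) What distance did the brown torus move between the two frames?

1.7

The brown torus was near (5.2, 3.0) before and (3.5, 3.0) after, so it travelled √(1.7² + 0.0²) ≈ 1.7 units.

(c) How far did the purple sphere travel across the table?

2.0

The purple sphere was near (15.3, 6.5) before and (14.9, 8.5) after, so it travelled √(0.4² + 2.0²) ≈ 2.0 units.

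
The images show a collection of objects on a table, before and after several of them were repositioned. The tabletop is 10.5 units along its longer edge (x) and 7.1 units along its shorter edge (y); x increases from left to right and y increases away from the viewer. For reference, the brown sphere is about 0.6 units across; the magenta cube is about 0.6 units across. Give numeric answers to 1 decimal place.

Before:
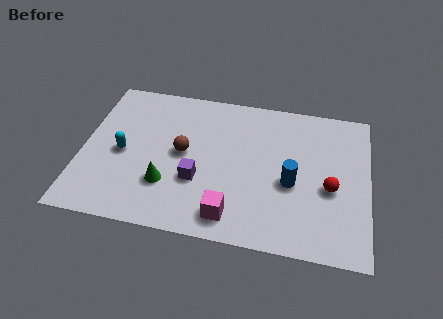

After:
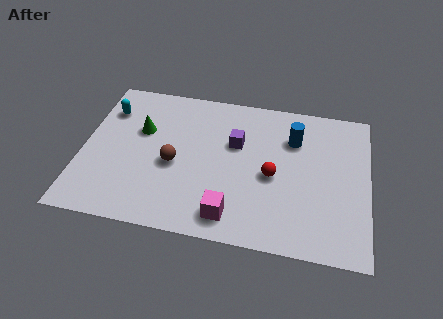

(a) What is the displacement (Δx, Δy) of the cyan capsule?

(-0.7, 2.0)

From the two frames, the cyan capsule sits at roughly (1.5, 3.3) before and (0.8, 5.3) after.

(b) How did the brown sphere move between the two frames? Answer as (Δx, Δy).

(-0.3, -0.6)

From the two frames, the brown sphere sits at roughly (3.7, 3.7) before and (3.4, 3.1) after.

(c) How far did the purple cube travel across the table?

2.4

The purple cube was near (4.3, 2.5) before and (5.6, 4.5) after, so it travelled √(1.3² + 2.0²) ≈ 2.4 units.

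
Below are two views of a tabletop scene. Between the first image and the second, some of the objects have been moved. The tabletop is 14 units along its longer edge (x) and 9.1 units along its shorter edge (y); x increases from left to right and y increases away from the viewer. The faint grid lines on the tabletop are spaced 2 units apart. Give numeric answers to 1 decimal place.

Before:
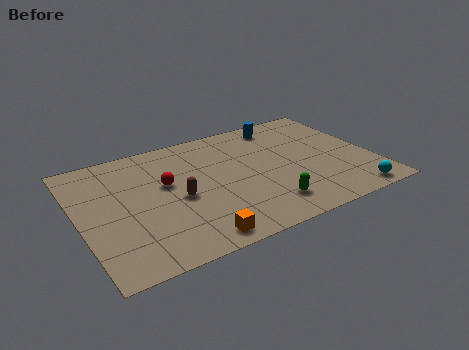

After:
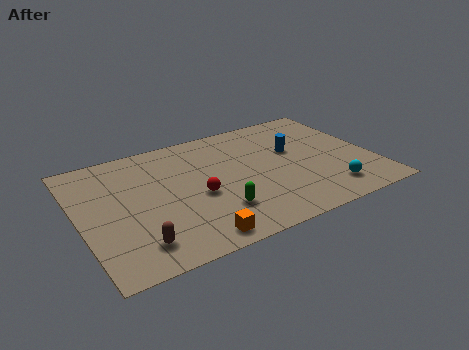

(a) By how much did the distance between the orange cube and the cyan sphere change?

-1.0

The distance was about 7.6 in the first image and 6.6 in the second, so they moved 1.0 units closer together.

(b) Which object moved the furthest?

the brown capsule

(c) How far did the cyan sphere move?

1.3

From (12.5, 0.9) to (11.5, 1.7), the cyan sphere covered √(1.0² + 0.8²) ≈ 1.3 units.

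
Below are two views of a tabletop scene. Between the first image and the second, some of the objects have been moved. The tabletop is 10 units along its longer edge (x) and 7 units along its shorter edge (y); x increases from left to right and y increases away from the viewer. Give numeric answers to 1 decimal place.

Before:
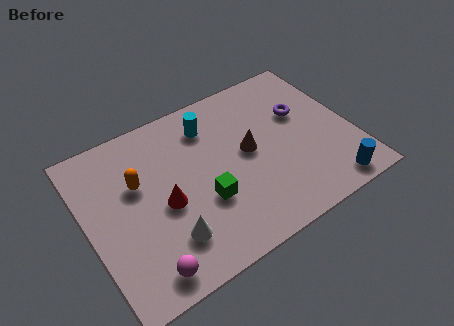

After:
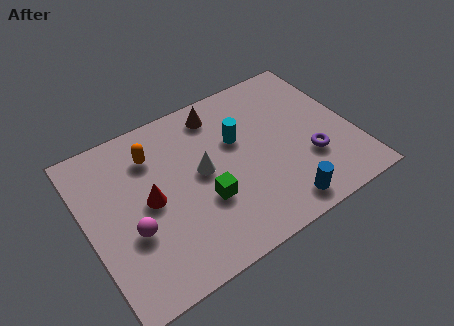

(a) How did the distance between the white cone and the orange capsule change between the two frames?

-0.5

Before: roughly 2.8 units apart; after: 2.3. That's 0.5 units closer together.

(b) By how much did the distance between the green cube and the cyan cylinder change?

-0.6

They were about 3.1 units apart before and 2.5 after — 0.6 units closer together.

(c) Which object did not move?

the green cube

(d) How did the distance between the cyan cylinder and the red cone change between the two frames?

+0.4

The distance was about 3.2 in the first image and 3.6 in the second, so they moved 0.4 units further apart.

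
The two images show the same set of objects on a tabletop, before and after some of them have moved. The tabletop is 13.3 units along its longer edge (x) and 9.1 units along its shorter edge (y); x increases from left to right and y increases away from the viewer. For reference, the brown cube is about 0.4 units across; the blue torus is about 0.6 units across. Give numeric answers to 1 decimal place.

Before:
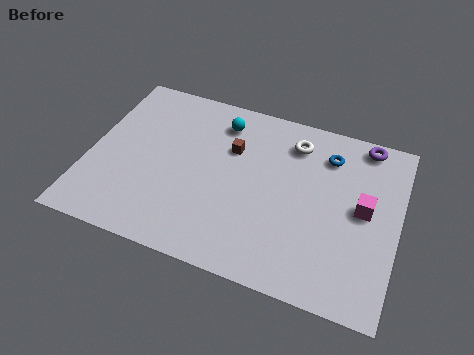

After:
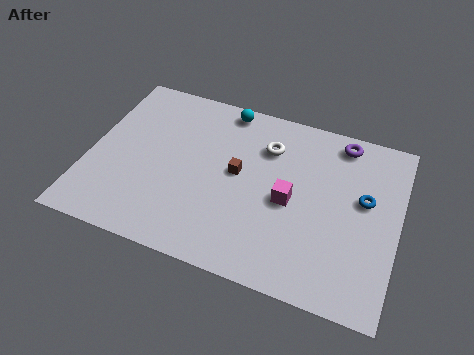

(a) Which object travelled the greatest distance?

the magenta cube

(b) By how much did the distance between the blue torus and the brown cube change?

+1.2

They were about 4.2 units apart before and 5.4 after — 1.2 units further apart.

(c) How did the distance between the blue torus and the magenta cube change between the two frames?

+0.4

The distance was about 2.9 in the first image and 3.3 in the second, so they moved 0.4 units further apart.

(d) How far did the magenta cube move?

3.2

The magenta cube was near (11.8, 4.8) before and (8.7, 4.2) after, so it travelled √(3.1² + 0.6²) ≈ 3.2 units.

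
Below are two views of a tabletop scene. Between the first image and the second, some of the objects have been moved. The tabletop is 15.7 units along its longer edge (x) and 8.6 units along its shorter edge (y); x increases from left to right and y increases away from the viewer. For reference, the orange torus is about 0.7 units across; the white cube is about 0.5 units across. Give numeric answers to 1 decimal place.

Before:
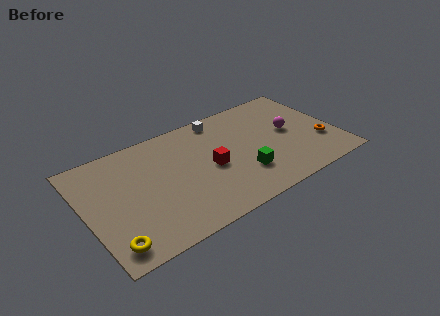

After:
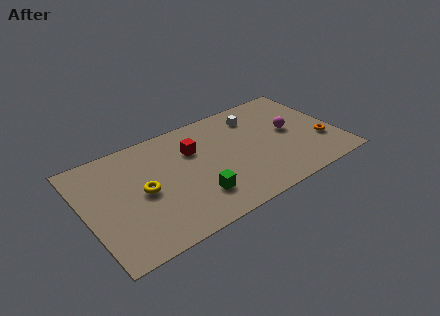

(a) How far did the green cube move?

3.0

From (9.5, 2.5) to (6.5, 2.2), the green cube covered √(3.0² + 0.3²) ≈ 3.0 units.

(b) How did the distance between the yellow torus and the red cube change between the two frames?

-3.3

They were about 7.1 units apart before and 3.8 after — 3.3 units closer together.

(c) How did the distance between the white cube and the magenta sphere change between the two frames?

-2.1

They were about 5.0 units apart before and 2.9 after — 2.1 units closer together.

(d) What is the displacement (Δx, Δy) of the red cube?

(-0.8, 1.9)

The red cube was at about (7.7, 4.0) and moved to about (6.9, 5.9).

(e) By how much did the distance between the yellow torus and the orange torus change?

-2.4

They were about 13.6 units apart before and 11.2 after — 2.4 units closer together.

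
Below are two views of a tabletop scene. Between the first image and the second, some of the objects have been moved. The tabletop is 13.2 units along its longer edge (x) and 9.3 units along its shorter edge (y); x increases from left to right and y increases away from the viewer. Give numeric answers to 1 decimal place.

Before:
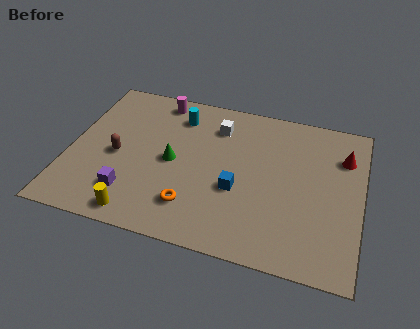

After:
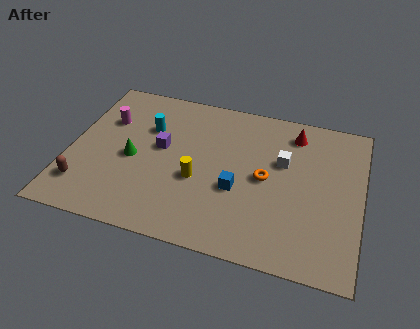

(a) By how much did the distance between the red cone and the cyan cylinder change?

-0.9

They were about 7.6 units apart before and 6.7 after — 0.9 units closer together.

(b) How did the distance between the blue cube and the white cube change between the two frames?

-0.9

The distance was about 3.8 in the first image and 2.9 in the second, so they moved 0.9 units closer together.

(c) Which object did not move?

the blue cube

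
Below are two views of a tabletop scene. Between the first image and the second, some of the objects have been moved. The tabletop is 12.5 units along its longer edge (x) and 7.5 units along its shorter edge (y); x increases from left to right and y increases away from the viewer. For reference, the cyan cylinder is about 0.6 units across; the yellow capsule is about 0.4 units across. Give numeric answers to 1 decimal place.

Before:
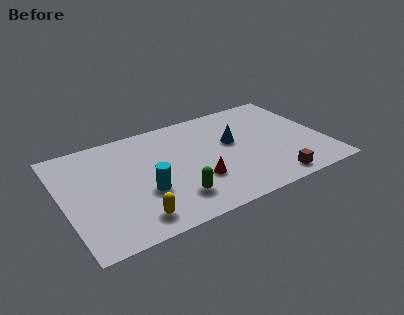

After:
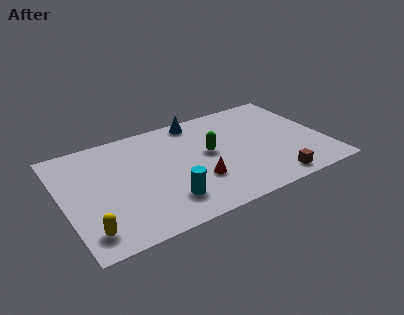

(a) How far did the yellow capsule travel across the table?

2.1

From (3.0, 1.2) to (0.9, 1.3), the yellow capsule covered √(2.1² + 0.1²) ≈ 2.1 units.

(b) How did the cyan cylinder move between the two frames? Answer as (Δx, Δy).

(0.9, -1.0)

From the two frames, the cyan cylinder sits at roughly (3.7, 2.7) before and (4.6, 1.7) after.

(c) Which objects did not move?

the red cone and the brown cube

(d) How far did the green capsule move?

3.1

From (5.0, 1.7) to (7.0, 4.1), the green capsule covered √(2.0² + 2.4²) ≈ 3.1 units.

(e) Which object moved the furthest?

the green capsule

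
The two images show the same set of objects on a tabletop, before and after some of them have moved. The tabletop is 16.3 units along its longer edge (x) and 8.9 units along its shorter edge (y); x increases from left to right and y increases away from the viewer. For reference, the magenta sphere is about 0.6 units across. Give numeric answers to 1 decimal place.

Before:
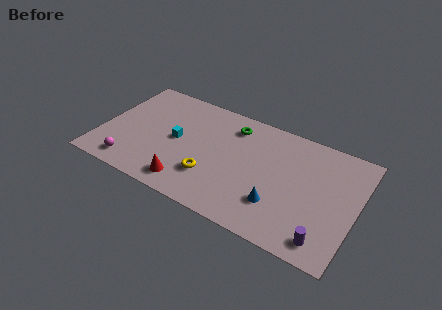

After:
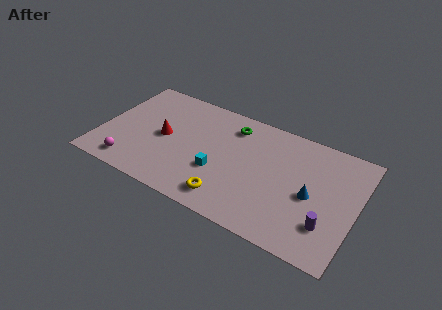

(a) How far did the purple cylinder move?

1.1

The purple cylinder moved from about (14.7, 1.3) to (14.7, 2.4), a distance of √(0.0² + 1.1²) ≈ 1.1.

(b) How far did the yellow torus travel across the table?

1.7

From (7.3, 2.6) to (8.6, 1.5), the yellow torus covered √(1.3² + 1.1²) ≈ 1.7 units.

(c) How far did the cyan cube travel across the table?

3.2

The cyan cube moved from about (4.8, 4.5) to (7.7, 3.2), a distance of √(2.9² + 1.3²) ≈ 3.2.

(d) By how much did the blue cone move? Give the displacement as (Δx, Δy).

(1.9, 1.6)

The blue cone started near (11.6, 2.5) and ended near (13.5, 4.1).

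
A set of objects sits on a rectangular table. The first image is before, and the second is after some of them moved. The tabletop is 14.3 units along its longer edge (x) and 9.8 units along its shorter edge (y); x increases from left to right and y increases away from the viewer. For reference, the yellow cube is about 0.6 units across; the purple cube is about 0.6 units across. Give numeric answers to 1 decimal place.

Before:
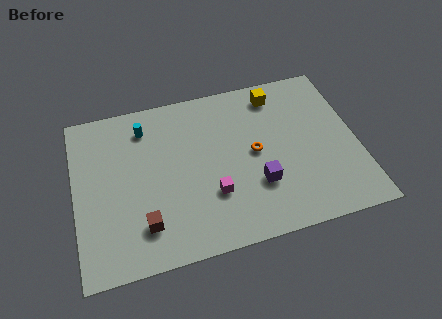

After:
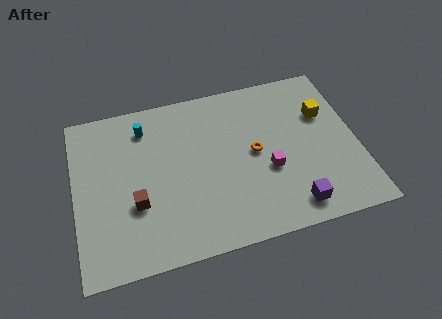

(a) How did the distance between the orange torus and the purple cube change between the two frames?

+2.0

Before: roughly 1.9 units apart; after: 3.9. That's 2.0 units further apart.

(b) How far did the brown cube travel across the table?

1.3

The brown cube moved from about (3.3, 2.2) to (3.0, 3.5), a distance of √(0.3² + 1.3²) ≈ 1.3.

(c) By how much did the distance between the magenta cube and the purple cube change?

+0.3

They were about 2.3 units apart before and 2.6 after — 0.3 units further apart.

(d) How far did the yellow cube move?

2.9

The yellow cube moved from about (10.5, 8.3) to (12.8, 6.5), a distance of √(2.3² + 1.8²) ≈ 2.9.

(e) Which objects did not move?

the cyan cylinder and the orange torus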